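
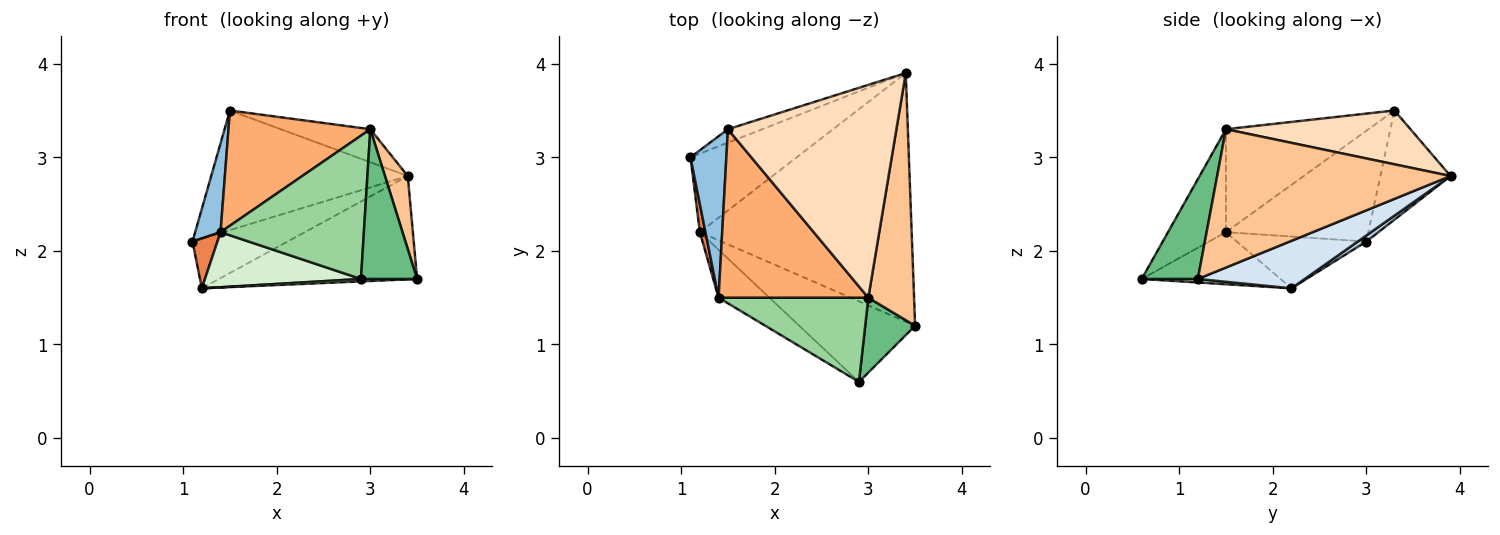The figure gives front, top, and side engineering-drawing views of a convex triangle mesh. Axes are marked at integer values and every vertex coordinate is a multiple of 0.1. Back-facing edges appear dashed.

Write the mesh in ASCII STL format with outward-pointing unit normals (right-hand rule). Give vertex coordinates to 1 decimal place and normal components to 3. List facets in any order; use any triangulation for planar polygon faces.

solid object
 facet normal -0.334 0.937 -0.105
  outer loop
   vertex 1.5 3.3 3.5
   vertex 3.4 3.9 2.8
   vertex 1.1 3.0 2.1
  endloop
 endfacet
 facet normal -0.938 -0.167 0.304
  outer loop
   vertex 1.4 1.5 2.2
   vertex 1.5 3.3 3.5
   vertex 1.1 3.0 2.1
  endloop
 endfacet
 facet normal 0.048 0.534 -0.844
  outer loop
   vertex 1.2 2.2 1.6
   vertex 1.1 3.0 2.1
   vertex 3.4 3.9 2.8
  endloop
 endfacet
 facet normal 0.203 0.376 -0.904
  outer loop
   vertex 1.2 2.2 1.6
   vertex 3.4 3.9 2.8
   vertex 3.5 1.2 1.7
  endloop
 endfacet
 facet normal -0.976 -0.188 0.106
  outer loop
   vertex 1.2 2.2 1.6
   vertex 1.4 1.5 2.2
   vertex 1.1 3.0 2.1
  endloop
 endfacet
 facet normal -0.494 -0.491 0.718
  outer loop
   vertex 3.0 1.5 3.3
   vertex 1.5 3.3 3.5
   vertex 1.4 1.5 2.2
  endloop
 endfacet
 facet normal 0.945 -0.092 0.313
  outer loop
   vertex 3.0 1.5 3.3
   vertex 3.5 1.2 1.7
   vertex 3.4 3.9 2.8
  endloop
 endfacet
 facet normal 0.301 0.146 0.942
  outer loop
   vertex 3.0 1.5 3.3
   vertex 3.4 3.9 2.8
   vertex 1.5 3.3 3.5
  endloop
 endfacet
 facet normal 0.667 -0.667 0.333
  outer loop
   vertex 2.9 0.6 1.7
   vertex 3.5 1.2 1.7
   vertex 3.0 1.5 3.3
  endloop
 endfacet
 facet normal -0.329 -0.814 0.479
  outer loop
   vertex 2.9 0.6 1.7
   vertex 3.0 1.5 3.3
   vertex 1.4 1.5 2.2
  endloop
 endfacet
 facet normal 0.030 -0.030 -0.999
  outer loop
   vertex 2.9 0.6 1.7
   vertex 1.2 2.2 1.6
   vertex 3.5 1.2 1.7
  endloop
 endfacet
 facet normal -0.557 -0.626 -0.545
  outer loop
   vertex 2.9 0.6 1.7
   vertex 1.4 1.5 2.2
   vertex 1.2 2.2 1.6
  endloop
 endfacet
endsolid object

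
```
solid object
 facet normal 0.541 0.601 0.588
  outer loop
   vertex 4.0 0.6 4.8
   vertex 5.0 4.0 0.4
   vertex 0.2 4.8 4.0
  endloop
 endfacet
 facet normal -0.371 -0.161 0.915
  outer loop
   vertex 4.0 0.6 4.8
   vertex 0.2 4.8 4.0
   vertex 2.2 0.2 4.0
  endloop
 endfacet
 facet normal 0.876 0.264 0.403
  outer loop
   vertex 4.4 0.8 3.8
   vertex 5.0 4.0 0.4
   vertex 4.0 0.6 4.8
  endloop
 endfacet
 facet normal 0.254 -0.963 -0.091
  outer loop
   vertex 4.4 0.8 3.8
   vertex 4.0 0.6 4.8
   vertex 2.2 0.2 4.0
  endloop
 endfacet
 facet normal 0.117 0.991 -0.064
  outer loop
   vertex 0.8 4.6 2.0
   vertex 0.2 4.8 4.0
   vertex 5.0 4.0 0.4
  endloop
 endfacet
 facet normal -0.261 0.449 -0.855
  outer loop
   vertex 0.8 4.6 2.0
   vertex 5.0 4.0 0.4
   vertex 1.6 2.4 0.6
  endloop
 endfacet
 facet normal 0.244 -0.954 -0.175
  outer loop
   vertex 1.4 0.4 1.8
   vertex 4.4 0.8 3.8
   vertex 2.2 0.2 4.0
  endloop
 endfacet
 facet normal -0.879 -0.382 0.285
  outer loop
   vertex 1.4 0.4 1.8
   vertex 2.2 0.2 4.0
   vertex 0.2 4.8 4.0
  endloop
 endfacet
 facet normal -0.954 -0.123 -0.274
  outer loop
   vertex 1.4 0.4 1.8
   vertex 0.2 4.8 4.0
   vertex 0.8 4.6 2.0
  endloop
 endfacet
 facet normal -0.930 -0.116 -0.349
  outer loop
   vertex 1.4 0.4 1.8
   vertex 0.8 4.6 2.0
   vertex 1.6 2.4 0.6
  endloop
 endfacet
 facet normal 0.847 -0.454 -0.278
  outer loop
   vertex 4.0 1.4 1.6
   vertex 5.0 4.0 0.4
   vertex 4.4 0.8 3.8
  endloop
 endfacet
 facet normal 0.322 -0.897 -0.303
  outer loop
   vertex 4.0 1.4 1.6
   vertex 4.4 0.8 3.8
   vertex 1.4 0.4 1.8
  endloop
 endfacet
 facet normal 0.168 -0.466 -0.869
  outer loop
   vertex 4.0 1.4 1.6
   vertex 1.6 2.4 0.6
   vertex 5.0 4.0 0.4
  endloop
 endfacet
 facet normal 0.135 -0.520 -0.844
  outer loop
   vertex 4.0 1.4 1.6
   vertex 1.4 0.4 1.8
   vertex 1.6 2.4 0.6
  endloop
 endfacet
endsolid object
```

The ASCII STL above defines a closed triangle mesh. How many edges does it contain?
21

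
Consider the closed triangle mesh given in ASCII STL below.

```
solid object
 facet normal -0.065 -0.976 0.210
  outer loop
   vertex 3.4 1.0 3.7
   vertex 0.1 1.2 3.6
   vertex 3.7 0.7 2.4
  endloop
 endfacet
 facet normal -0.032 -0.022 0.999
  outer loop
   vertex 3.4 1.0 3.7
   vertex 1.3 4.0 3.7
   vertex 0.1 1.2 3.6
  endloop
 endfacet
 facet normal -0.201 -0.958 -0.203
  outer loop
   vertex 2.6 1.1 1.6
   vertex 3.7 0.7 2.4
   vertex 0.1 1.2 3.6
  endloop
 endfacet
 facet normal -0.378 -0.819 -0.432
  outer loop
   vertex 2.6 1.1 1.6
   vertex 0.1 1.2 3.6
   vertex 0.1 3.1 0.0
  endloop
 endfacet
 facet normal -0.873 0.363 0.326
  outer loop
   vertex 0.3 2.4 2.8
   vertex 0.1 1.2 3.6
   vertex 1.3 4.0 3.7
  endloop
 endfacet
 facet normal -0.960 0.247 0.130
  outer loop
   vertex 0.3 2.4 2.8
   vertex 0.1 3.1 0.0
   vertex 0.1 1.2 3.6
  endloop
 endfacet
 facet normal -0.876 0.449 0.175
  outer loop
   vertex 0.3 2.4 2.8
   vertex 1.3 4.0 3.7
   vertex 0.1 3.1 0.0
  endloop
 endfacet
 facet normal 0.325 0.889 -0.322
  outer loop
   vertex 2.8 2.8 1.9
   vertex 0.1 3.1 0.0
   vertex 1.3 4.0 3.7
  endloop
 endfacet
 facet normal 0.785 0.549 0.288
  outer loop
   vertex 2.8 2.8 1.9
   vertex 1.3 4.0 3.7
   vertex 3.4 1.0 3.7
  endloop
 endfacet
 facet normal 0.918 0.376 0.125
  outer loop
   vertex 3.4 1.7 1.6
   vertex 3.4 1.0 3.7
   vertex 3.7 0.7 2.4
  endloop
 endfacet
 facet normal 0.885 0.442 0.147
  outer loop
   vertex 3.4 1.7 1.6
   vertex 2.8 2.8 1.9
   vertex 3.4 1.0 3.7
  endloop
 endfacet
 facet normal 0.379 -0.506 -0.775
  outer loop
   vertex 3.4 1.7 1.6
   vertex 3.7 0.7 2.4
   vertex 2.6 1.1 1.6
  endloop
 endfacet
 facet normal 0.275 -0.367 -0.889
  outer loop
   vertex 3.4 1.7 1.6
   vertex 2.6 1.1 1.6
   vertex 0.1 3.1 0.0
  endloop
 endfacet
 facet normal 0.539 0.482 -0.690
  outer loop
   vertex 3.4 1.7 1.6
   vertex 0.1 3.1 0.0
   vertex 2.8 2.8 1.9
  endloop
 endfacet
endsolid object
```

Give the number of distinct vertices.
9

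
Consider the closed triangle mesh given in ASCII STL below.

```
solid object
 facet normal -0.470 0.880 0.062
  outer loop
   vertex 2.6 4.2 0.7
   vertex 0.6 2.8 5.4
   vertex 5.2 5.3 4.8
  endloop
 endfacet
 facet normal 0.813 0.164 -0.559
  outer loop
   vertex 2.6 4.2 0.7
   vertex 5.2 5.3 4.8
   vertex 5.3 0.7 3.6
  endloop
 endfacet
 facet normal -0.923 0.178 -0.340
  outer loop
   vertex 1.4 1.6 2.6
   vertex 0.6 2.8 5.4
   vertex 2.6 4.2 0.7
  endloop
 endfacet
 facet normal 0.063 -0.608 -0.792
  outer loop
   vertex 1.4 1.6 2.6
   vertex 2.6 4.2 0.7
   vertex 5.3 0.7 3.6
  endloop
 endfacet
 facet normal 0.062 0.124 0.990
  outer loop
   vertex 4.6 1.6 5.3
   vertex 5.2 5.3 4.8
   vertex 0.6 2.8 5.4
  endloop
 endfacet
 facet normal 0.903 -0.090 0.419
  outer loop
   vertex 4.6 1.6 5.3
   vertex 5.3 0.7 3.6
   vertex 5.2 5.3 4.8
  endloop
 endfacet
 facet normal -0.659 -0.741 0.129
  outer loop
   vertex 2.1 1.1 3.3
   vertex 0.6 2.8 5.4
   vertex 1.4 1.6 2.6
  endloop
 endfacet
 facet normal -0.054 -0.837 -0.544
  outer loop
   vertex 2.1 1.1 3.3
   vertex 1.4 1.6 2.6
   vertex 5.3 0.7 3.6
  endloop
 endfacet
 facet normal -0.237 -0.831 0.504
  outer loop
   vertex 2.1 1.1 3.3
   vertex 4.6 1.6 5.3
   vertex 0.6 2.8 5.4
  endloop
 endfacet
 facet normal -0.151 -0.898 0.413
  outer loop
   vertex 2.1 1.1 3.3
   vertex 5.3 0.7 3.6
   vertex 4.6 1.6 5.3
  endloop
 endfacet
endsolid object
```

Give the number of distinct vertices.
7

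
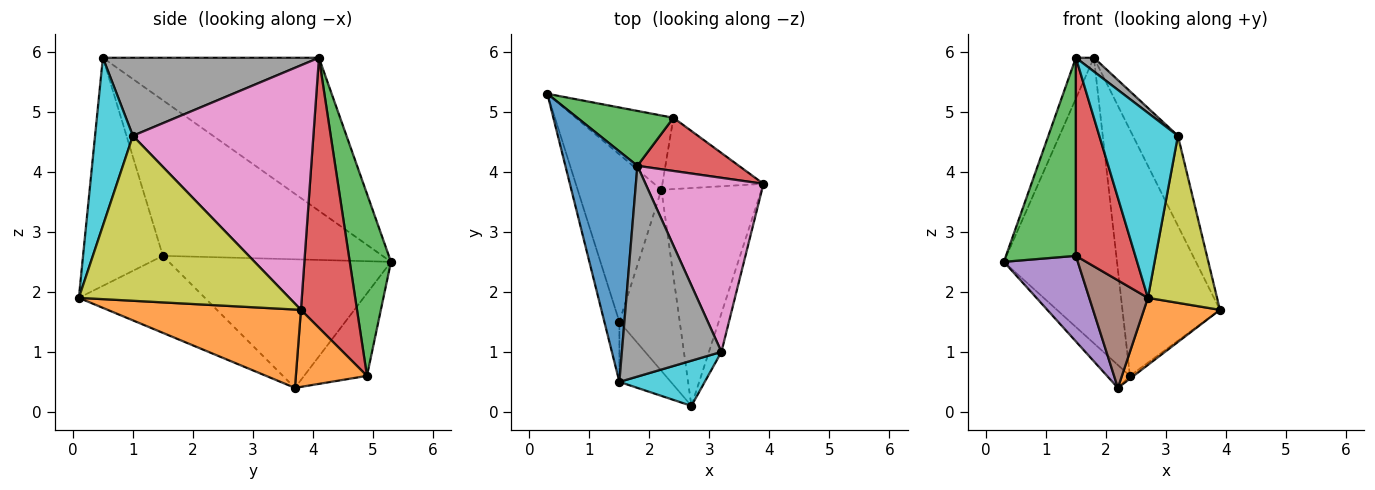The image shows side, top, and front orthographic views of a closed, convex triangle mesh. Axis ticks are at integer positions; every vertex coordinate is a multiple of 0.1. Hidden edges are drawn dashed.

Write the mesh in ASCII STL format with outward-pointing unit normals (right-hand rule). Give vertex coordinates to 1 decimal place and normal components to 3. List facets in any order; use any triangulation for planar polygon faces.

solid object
 facet normal -0.902 0.075 0.425
  outer loop
   vertex 1.5 0.5 5.9
   vertex 1.8 4.1 5.9
   vertex 0.3 5.3 2.5
  endloop
 endfacet
 facet normal 0.599 -0.236 -0.765
  outer loop
   vertex 2.2 3.7 0.4
   vertex 3.9 3.8 1.7
   vertex 2.7 0.1 1.9
  endloop
 endfacet
 facet normal -0.949 -0.302 -0.092
  outer loop
   vertex 1.5 1.5 2.6
   vertex 1.5 0.5 5.9
   vertex 0.3 5.3 2.5
  endloop
 endfacet
 facet normal -0.789 -0.588 -0.178
  outer loop
   vertex 1.5 1.5 2.6
   vertex 2.7 0.1 1.9
   vertex 1.5 0.5 5.9
  endloop
 endfacet
 facet normal -0.807 -0.269 -0.526
  outer loop
   vertex 1.5 1.5 2.6
   vertex 0.3 5.3 2.5
   vertex 2.2 3.7 0.4
  endloop
 endfacet
 facet normal -0.739 -0.344 -0.579
  outer loop
   vertex 1.5 1.5 2.6
   vertex 2.2 3.7 0.4
   vertex 2.7 0.1 1.9
  endloop
 endfacet
 facet normal 0.879 0.219 0.424
  outer loop
   vertex 3.2 1.0 4.6
   vertex 3.9 3.8 1.7
   vertex 1.8 4.1 5.9
  endloop
 endfacet
 facet normal 0.616 -0.051 0.786
  outer loop
   vertex 3.2 1.0 4.6
   vertex 1.8 4.1 5.9
   vertex 1.5 0.5 5.9
  endloop
 endfacet
 facet normal 0.948 -0.311 -0.072
  outer loop
   vertex 3.2 1.0 4.6
   vertex 2.7 0.1 1.9
   vertex 3.9 3.8 1.7
  endloop
 endfacet
 facet normal 0.423 -0.880 0.215
  outer loop
   vertex 3.2 1.0 4.6
   vertex 1.5 0.5 5.9
   vertex 2.7 0.1 1.9
  endloop
 endfacet
 facet normal -0.629 0.229 -0.743
  outer loop
   vertex 2.4 4.9 0.6
   vertex 2.2 3.7 0.4
   vertex 0.3 5.3 2.5
  endloop
 endfacet
 facet normal 0.606 0.031 -0.795
  outer loop
   vertex 2.4 4.9 0.6
   vertex 3.9 3.8 1.7
   vertex 2.2 3.7 0.4
  endloop
 endfacet
 facet normal 0.337 0.925 0.178
  outer loop
   vertex 2.4 4.9 0.6
   vertex 0.3 5.3 2.5
   vertex 1.8 4.1 5.9
  endloop
 endfacet
 facet normal 0.490 0.852 0.184
  outer loop
   vertex 2.4 4.9 0.6
   vertex 1.8 4.1 5.9
   vertex 3.9 3.8 1.7
  endloop
 endfacet
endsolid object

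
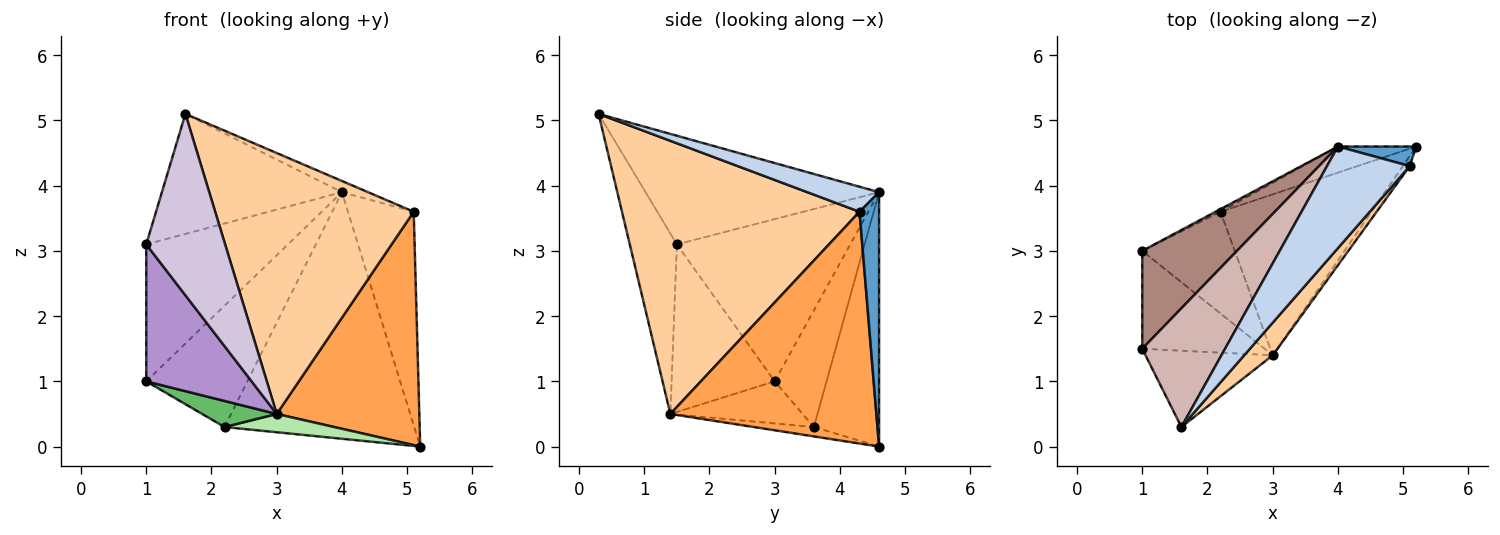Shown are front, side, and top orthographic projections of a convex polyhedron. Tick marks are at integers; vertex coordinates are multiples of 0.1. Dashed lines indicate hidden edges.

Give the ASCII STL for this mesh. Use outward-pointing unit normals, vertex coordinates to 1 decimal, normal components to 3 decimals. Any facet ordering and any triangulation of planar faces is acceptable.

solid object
 facet normal 0.284 0.955 0.087
  outer loop
   vertex 5.1 4.3 3.6
   vertex 5.2 4.6 0.0
   vertex 4.0 4.6 3.9
  endloop
 endfacet
 facet normal 0.288 0.105 0.952
  outer loop
   vertex 5.1 4.3 3.6
   vertex 4.0 4.6 3.9
   vertex 1.6 0.3 5.1
  endloop
 endfacet
 facet normal 0.822 -0.569 -0.025
  outer loop
   vertex 5.1 4.3 3.6
   vertex 3.0 1.4 0.5
   vertex 5.2 4.6 0.0
  endloop
 endfacet
 facet normal 0.765 -0.639 0.080
  outer loop
   vertex 5.1 4.3 3.6
   vertex 1.6 0.3 5.1
   vertex 3.0 1.4 0.5
  endloop
 endfacet
 facet normal -0.403 -0.227 -0.886
  outer loop
   vertex 2.2 3.6 0.3
   vertex 3.0 1.4 0.5
   vertex 1.0 3.0 1.0
  endloop
 endfacet
 facet normal -0.062 -0.113 -0.992
  outer loop
   vertex 2.2 3.6 0.3
   vertex 5.2 4.6 0.0
   vertex 3.0 1.4 0.5
  endloop
 endfacet
 facet normal -0.456 0.890 -0.019
  outer loop
   vertex 2.2 3.6 0.3
   vertex 1.0 3.0 1.0
   vertex 4.0 4.6 3.9
  endloop
 endfacet
 facet normal -0.324 0.941 -0.100
  outer loop
   vertex 2.2 3.6 0.3
   vertex 4.0 4.6 3.9
   vertex 5.2 4.6 0.0
  endloop
 endfacet
 facet normal -0.623 -0.637 -0.455
  outer loop
   vertex 1.0 1.5 3.1
   vertex 1.0 3.0 1.0
   vertex 3.0 1.4 0.5
  endloop
 endfacet
 facet normal -0.482 -0.807 -0.340
  outer loop
   vertex 1.0 1.5 3.1
   vertex 3.0 1.4 0.5
   vertex 1.6 0.3 5.1
  endloop
 endfacet
 facet normal -0.706 0.577 0.412
  outer loop
   vertex 1.0 1.5 3.1
   vertex 4.0 4.6 3.9
   vertex 1.0 3.0 1.0
  endloop
 endfacet
 facet normal -0.678 0.523 0.517
  outer loop
   vertex 1.0 1.5 3.1
   vertex 1.6 0.3 5.1
   vertex 4.0 4.6 3.9
  endloop
 endfacet
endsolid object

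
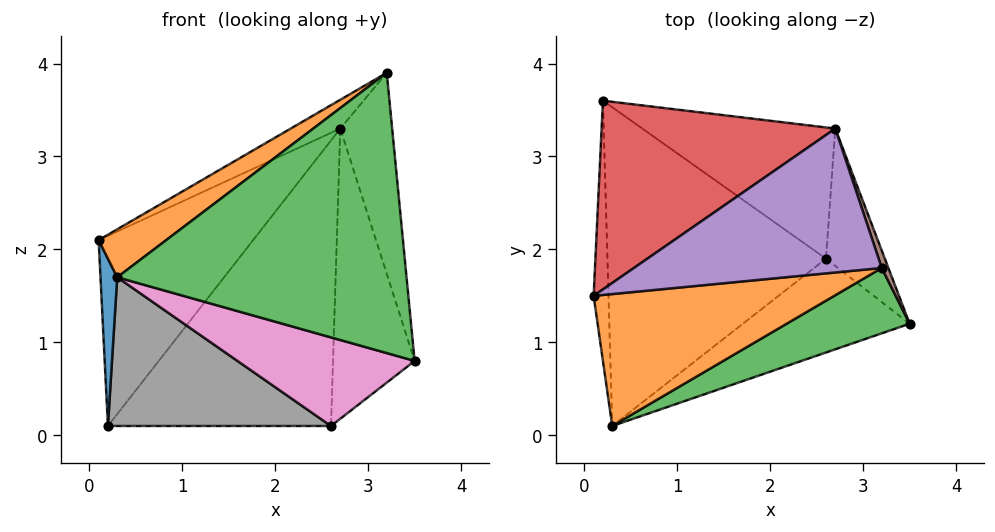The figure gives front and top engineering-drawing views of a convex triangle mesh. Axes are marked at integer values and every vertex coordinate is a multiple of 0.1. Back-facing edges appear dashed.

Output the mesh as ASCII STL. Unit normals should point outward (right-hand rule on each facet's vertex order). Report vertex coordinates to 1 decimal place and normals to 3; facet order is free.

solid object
 facet normal -0.984 -0.097 -0.151
  outer loop
   vertex 0.3 0.1 1.7
   vertex 0.1 1.5 2.1
   vertex 0.2 3.6 0.1
  endloop
 endfacet
 facet normal -0.456 -0.304 0.836
  outer loop
   vertex 0.3 0.1 1.7
   vertex 3.2 1.8 3.9
   vertex 0.1 1.5 2.1
  endloop
 endfacet
 facet normal 0.370 -0.905 0.211
  outer loop
   vertex 0.3 0.1 1.7
   vertex 3.5 1.2 0.8
   vertex 3.2 1.8 3.9
  endloop
 endfacet
 facet normal -0.632 0.550 0.546
  outer loop
   vertex 2.7 3.3 3.3
   vertex 0.2 3.6 0.1
   vertex 0.1 1.5 2.1
  endloop
 endfacet
 facet normal -0.507 0.169 0.845
  outer loop
   vertex 2.7 3.3 3.3
   vertex 0.1 1.5 2.1
   vertex 3.2 1.8 3.9
  endloop
 endfacet
 facet normal 0.945 0.326 0.028
  outer loop
   vertex 2.7 3.3 3.3
   vertex 3.2 1.8 3.9
   vertex 3.5 1.2 0.8
  endloop
 endfacet
 facet normal 0.031 -0.686 -0.727
  outer loop
   vertex 2.6 1.9 0.1
   vertex 3.5 1.2 0.8
   vertex 0.3 0.1 1.7
  endloop
 endfacet
 facet normal -0.287 -0.405 -0.868
  outer loop
   vertex 2.6 1.9 0.1
   vertex 0.3 0.1 1.7
   vertex 0.2 3.6 0.1
  endloop
 endfacet
 facet normal 0.719 0.628 -0.297
  outer loop
   vertex 2.6 1.9 0.1
   vertex 2.7 3.3 3.3
   vertex 3.5 1.2 0.8
  endloop
 endfacet
 facet normal 0.541 0.764 -0.351
  outer loop
   vertex 2.6 1.9 0.1
   vertex 0.2 3.6 0.1
   vertex 2.7 3.3 3.3
  endloop
 endfacet
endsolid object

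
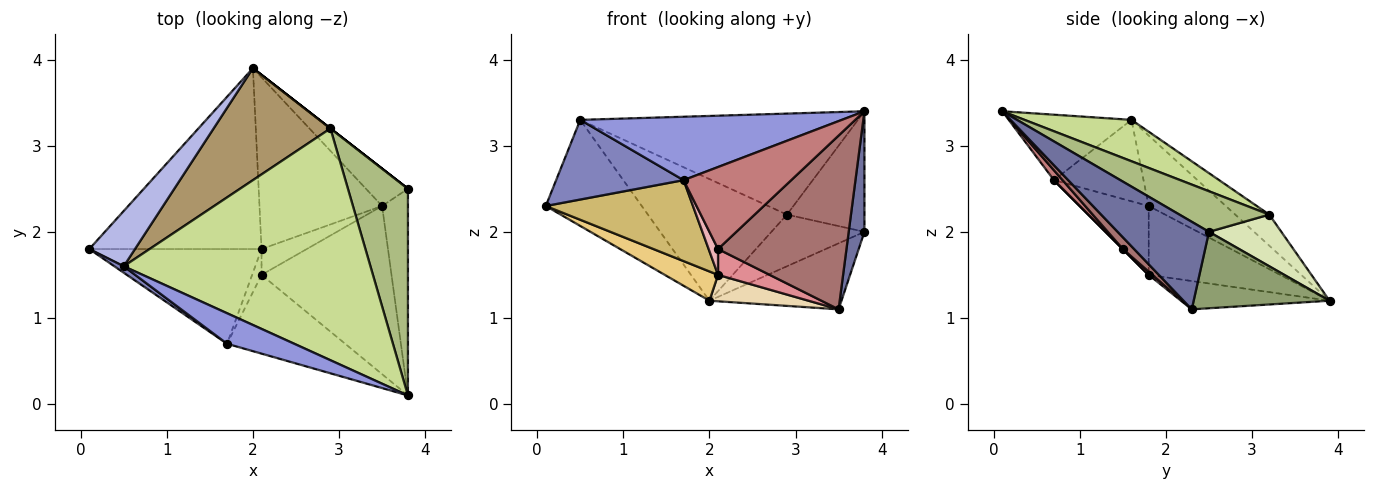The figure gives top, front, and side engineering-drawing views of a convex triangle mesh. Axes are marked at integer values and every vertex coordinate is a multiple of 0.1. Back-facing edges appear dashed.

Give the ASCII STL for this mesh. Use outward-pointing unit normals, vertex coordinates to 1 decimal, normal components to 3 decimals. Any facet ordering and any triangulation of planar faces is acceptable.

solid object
 facet normal 0.946 -0.163 -0.279
  outer loop
   vertex 3.5 2.3 1.1
   vertex 3.8 2.5 2.0
   vertex 3.8 0.1 3.4
  endloop
 endfacet
 facet normal -0.574 -0.816 0.066
  outer loop
   vertex 1.7 0.7 2.6
   vertex 0.5 1.6 3.3
   vertex 0.1 1.8 2.3
  endloop
 endfacet
 facet normal -0.389 -0.830 0.400
  outer loop
   vertex 1.7 0.7 2.6
   vertex 3.8 0.1 3.4
   vertex 0.5 1.6 3.3
  endloop
 endfacet
 facet normal -0.580 0.722 0.377
  outer loop
   vertex 2.0 3.9 1.2
   vertex 0.1 1.8 2.3
   vertex 0.5 1.6 3.3
  endloop
 endfacet
 facet normal 0.667 0.648 -0.367
  outer loop
   vertex 2.0 3.9 1.2
   vertex 3.8 2.5 2.0
   vertex 3.5 2.3 1.1
  endloop
 endfacet
 facet normal 0.504 0.435 0.746
  outer loop
   vertex 2.9 3.2 2.2
   vertex 3.8 0.1 3.4
   vertex 3.8 2.5 2.0
  endloop
 endfacet
 facet normal 0.152 0.395 0.906
  outer loop
   vertex 2.9 3.2 2.2
   vertex 0.5 1.6 3.3
   vertex 3.8 0.1 3.4
  endloop
 endfacet
 facet normal 0.614 0.789 0.000
  outer loop
   vertex 2.9 3.2 2.2
   vertex 3.8 2.5 2.0
   vertex 2.0 3.9 1.2
  endloop
 endfacet
 facet normal -0.177 0.724 0.666
  outer loop
   vertex 2.9 3.2 2.2
   vertex 2.0 3.9 1.2
   vertex 0.5 1.6 3.3
  endloop
 endfacet
 facet normal -0.291 -0.622 -0.727
  outer loop
   vertex 2.1 1.8 1.5
   vertex 1.7 0.7 2.6
   vertex 0.1 1.8 2.3
  endloop
 endfacet
 facet normal -0.367 -0.149 -0.918
  outer loop
   vertex 2.1 1.8 1.5
   vertex 0.1 1.8 2.3
   vertex 2.0 3.9 1.2
  endloop
 endfacet
 facet normal -0.222 -0.148 -0.964
  outer loop
   vertex 2.1 1.8 1.5
   vertex 2.0 3.9 1.2
   vertex 3.5 2.3 1.1
  endloop
 endfacet
 facet normal 0.063 -0.717 -0.694
  outer loop
   vertex 2.1 1.5 1.8
   vertex 3.5 2.3 1.1
   vertex 3.8 0.1 3.4
  endloop
 endfacet
 facet normal 0.058 -0.720 -0.691
  outer loop
   vertex 2.1 1.5 1.8
   vertex 3.8 0.1 3.4
   vertex 1.7 0.7 2.6
  endloop
 endfacet
 facet normal 0.050 -0.706 -0.706
  outer loop
   vertex 2.1 1.5 1.8
   vertex 2.1 1.8 1.5
   vertex 3.5 2.3 1.1
  endloop
 endfacet
 facet normal 0.000 -0.707 -0.707
  outer loop
   vertex 2.1 1.5 1.8
   vertex 1.7 0.7 2.6
   vertex 2.1 1.8 1.5
  endloop
 endfacet
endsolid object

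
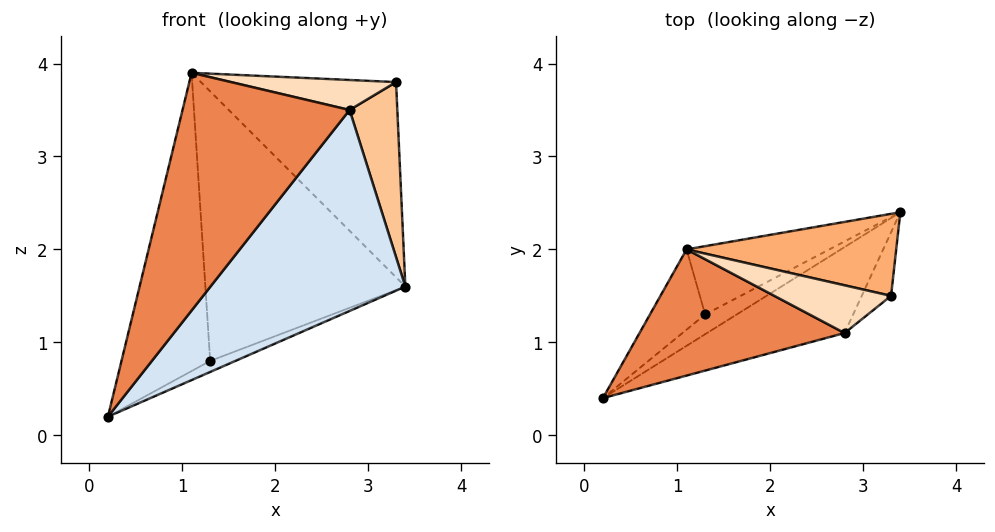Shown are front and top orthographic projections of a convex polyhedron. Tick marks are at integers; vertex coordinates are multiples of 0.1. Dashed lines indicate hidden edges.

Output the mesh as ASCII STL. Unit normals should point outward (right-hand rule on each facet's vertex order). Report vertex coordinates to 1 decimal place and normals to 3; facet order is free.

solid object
 facet normal 0.077 0.486 -0.870
  outer loop
   vertex 1.3 1.3 0.8
   vertex 3.4 2.4 1.6
   vertex 0.2 0.4 0.2
  endloop
 endfacet
 facet normal -0.544 0.810 -0.218
  outer loop
   vertex 1.3 1.3 0.8
   vertex 0.2 0.4 0.2
   vertex 1.1 2.0 3.9
  endloop
 endfacet
 facet normal -0.383 0.896 -0.227
  outer loop
   vertex 1.3 1.3 0.8
   vertex 1.1 2.0 3.9
   vertex 3.4 2.4 1.6
  endloop
 endfacet
 facet normal 0.598 -0.737 -0.315
  outer loop
   vertex 2.8 1.1 3.5
   vertex 0.2 0.4 0.2
   vertex 3.4 2.4 1.6
  endloop
 endfacet
 facet normal -0.336 -0.832 0.442
  outer loop
   vertex 2.8 1.1 3.5
   vertex 1.1 2.0 3.9
   vertex 0.2 0.4 0.2
  endloop
 endfacet
 facet normal 0.221 0.899 0.378
  outer loop
   vertex 3.3 1.5 3.8
   vertex 3.4 2.4 1.6
   vertex 1.1 2.0 3.9
  endloop
 endfacet
 facet normal 0.691 -0.679 -0.246
  outer loop
   vertex 3.3 1.5 3.8
   vertex 2.8 1.1 3.5
   vertex 3.4 2.4 1.6
  endloop
 endfacet
 facet normal -0.082 -0.530 0.844
  outer loop
   vertex 3.3 1.5 3.8
   vertex 1.1 2.0 3.9
   vertex 2.8 1.1 3.5
  endloop
 endfacet
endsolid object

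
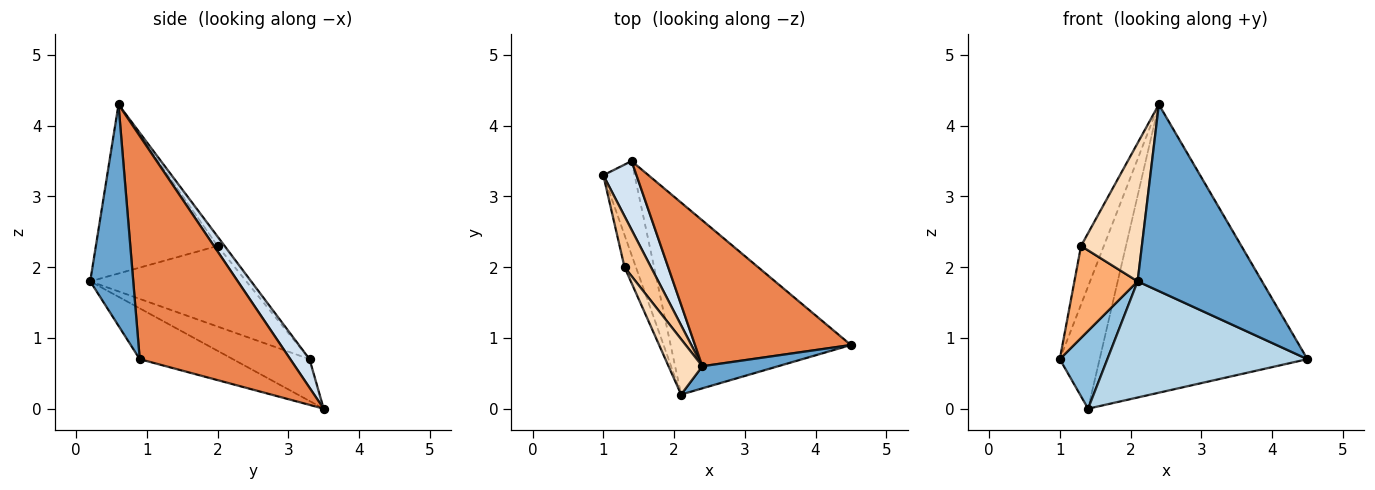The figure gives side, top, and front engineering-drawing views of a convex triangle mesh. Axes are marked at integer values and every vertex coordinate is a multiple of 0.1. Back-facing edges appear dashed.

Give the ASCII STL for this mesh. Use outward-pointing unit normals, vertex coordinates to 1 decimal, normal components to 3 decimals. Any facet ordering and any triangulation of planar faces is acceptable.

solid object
 facet normal 0.325 -0.939 0.111
  outer loop
   vertex 2.4 0.6 4.3
   vertex 2.1 0.2 1.8
   vertex 4.5 0.9 0.7
  endloop
 endfacet
 facet normal -0.717 -0.445 -0.537
  outer loop
   vertex 1.4 3.5 0.0
   vertex 2.1 0.2 1.8
   vertex 1.0 3.3 0.7
  endloop
 endfacet
 facet normal -0.234 -0.503 -0.832
  outer loop
   vertex 1.4 3.5 0.0
   vertex 4.5 0.9 0.7
   vertex 2.1 0.2 1.8
  endloop
 endfacet
 facet normal 0.388 0.803 0.451
  outer loop
   vertex 1.4 3.5 0.0
   vertex 1.0 3.3 0.7
   vertex 2.4 0.6 4.3
  endloop
 endfacet
 facet normal 0.543 0.749 0.379
  outer loop
   vertex 1.4 3.5 0.0
   vertex 2.4 0.6 4.3
   vertex 4.5 0.9 0.7
  endloop
 endfacet
 facet normal -0.919 -0.372 -0.130
  outer loop
   vertex 1.3 2.0 2.3
   vertex 1.0 3.3 0.7
   vertex 2.1 0.2 1.8
  endloop
 endfacet
 facet normal -0.228 0.734 0.639
  outer loop
   vertex 1.3 2.0 2.3
   vertex 2.4 0.6 4.3
   vertex 1.0 3.3 0.7
  endloop
 endfacet
 facet normal -0.880 -0.440 0.176
  outer loop
   vertex 1.3 2.0 2.3
   vertex 2.1 0.2 1.8
   vertex 2.4 0.6 4.3
  endloop
 endfacet
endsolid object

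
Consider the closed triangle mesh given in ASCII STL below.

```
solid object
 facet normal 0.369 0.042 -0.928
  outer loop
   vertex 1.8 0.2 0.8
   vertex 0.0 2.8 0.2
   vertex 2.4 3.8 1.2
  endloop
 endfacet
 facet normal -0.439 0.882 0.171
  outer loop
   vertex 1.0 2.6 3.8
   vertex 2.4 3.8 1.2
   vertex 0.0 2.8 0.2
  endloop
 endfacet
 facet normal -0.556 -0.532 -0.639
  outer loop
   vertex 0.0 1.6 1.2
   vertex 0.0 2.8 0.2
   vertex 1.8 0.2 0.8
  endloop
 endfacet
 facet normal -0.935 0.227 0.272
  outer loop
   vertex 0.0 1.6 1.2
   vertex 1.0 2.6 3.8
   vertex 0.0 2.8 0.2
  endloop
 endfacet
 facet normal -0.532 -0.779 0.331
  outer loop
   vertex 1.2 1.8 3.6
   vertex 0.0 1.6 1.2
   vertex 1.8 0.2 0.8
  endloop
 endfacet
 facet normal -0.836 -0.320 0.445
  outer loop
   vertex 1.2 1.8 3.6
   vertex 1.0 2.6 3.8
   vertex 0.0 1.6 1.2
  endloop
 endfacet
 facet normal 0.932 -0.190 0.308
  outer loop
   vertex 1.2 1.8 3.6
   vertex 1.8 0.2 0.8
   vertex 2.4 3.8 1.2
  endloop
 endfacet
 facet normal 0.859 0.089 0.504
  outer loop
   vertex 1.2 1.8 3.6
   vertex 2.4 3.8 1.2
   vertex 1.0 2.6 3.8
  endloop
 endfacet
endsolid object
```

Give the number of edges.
12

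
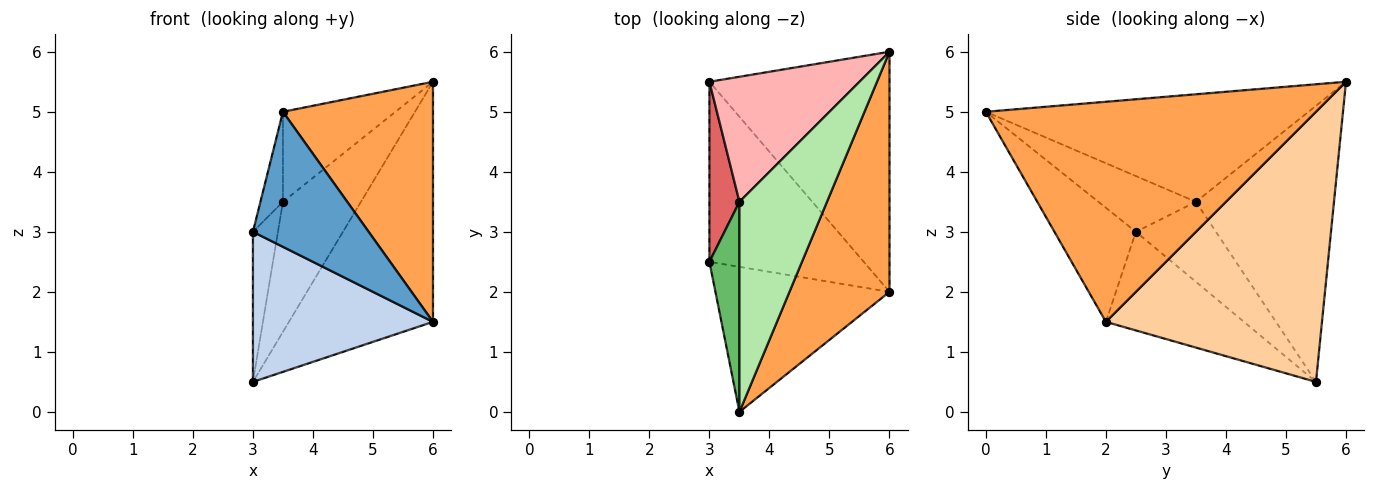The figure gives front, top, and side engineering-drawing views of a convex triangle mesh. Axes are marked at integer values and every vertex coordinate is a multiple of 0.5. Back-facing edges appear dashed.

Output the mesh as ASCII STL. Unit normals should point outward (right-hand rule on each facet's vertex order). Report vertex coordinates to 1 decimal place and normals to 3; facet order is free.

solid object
 facet normal -0.432 -0.614 -0.660
  outer loop
   vertex 6.0 2.0 1.5
   vertex 3.5 0.0 5.0
   vertex 3.0 2.5 3.0
  endloop
 endfacet
 facet normal -0.441 -0.575 -0.690
  outer loop
   vertex 6.0 2.0 1.5
   vertex 3.0 2.5 3.0
   vertex 3.0 5.5 0.5
  endloop
 endfacet
 facet normal 0.841 -0.382 0.382
  outer loop
   vertex 6.0 2.0 1.5
   vertex 6.0 6.0 5.5
   vertex 3.5 0.0 5.0
  endloop
 endfacet
 facet normal 0.728 0.485 -0.485
  outer loop
   vertex 6.0 2.0 1.5
   vertex 3.0 5.5 0.5
   vertex 6.0 6.0 5.5
  endloop
 endfacet
 facet normal -0.863 0.199 0.465
  outer loop
   vertex 3.5 3.5 3.5
   vertex 3.0 2.5 3.0
   vertex 3.5 0.0 5.0
  endloop
 endfacet
 facet normal -0.749 0.261 0.609
  outer loop
   vertex 3.5 3.5 3.5
   vertex 3.5 0.0 5.0
   vertex 6.0 6.0 5.5
  endloop
 endfacet
 facet normal -0.899 0.281 0.337
  outer loop
   vertex 3.5 3.5 3.5
   vertex 3.0 5.5 0.5
   vertex 3.0 2.5 3.0
  endloop
 endfacet
 facet normal -0.787 0.445 0.428
  outer loop
   vertex 3.5 3.5 3.5
   vertex 6.0 6.0 5.5
   vertex 3.0 5.5 0.5
  endloop
 endfacet
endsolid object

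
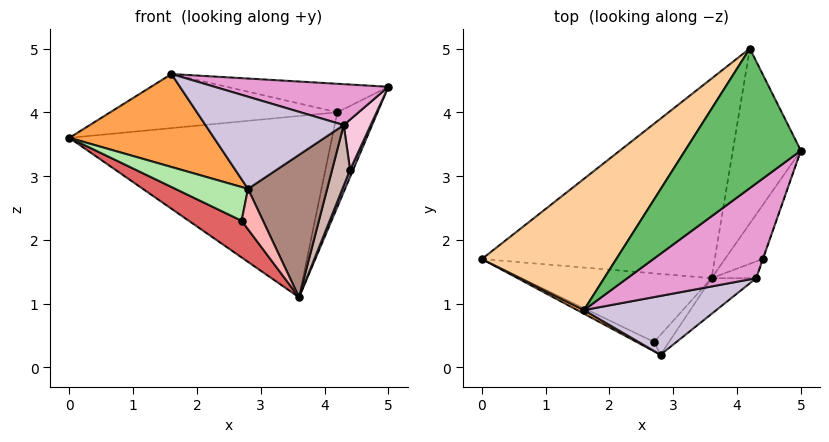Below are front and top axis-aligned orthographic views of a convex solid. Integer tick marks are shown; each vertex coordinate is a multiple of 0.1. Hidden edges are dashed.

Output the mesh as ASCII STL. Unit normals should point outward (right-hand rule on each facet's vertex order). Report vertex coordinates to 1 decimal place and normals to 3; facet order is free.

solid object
 facet normal -0.416 0.611 -0.673
  outer loop
   vertex 4.2 5.0 4.0
   vertex 3.6 1.4 1.1
   vertex 0.0 1.7 3.6
  endloop
 endfacet
 facet normal 0.812 0.278 -0.513
  outer loop
   vertex 4.2 5.0 4.0
   vertex 5.0 3.4 4.4
   vertex 3.6 1.4 1.1
  endloop
 endfacet
 facet normal -0.464 -0.885 0.035
  outer loop
   vertex 1.6 0.9 4.6
   vertex 0.0 1.7 3.6
   vertex 2.8 0.2 2.8
  endloop
 endfacet
 facet normal -0.361 0.355 0.862
  outer loop
   vertex 1.6 0.9 4.6
   vertex 4.2 5.0 4.0
   vertex 0.0 1.7 3.6
  endloop
 endfacet
 facet normal -0.089 0.199 0.976
  outer loop
   vertex 1.6 0.9 4.6
   vertex 5.0 3.4 4.4
   vertex 4.2 5.0 4.0
  endloop
 endfacet
 facet normal -0.510 -0.829 -0.230
  outer loop
   vertex 2.7 0.4 2.3
   vertex 2.8 0.2 2.8
   vertex 0.0 1.7 3.6
  endloop
 endfacet
 facet normal -0.546 -0.395 -0.739
  outer loop
   vertex 2.7 0.4 2.3
   vertex 0.0 1.7 3.6
   vertex 3.6 1.4 1.1
  endloop
 endfacet
 facet normal 0.379 -0.831 -0.408
  outer loop
   vertex 2.7 0.4 2.3
   vertex 3.6 1.4 1.1
   vertex 2.8 0.2 2.8
  endloop
 endfacet
 facet normal 0.930 -0.049 -0.365
  outer loop
   vertex 4.4 1.7 3.1
   vertex 3.6 1.4 1.1
   vertex 5.0 3.4 4.4
  endloop
 endfacet
 facet normal 0.301 -0.804 0.513
  outer loop
   vertex 4.3 1.4 3.8
   vertex 1.6 0.9 4.6
   vertex 2.8 0.2 2.8
  endloop
 endfacet
 facet normal 0.684 -0.707 -0.177
  outer loop
   vertex 4.3 1.4 3.8
   vertex 2.8 0.2 2.8
   vertex 3.6 1.4 1.1
  endloop
 endfacet
 facet normal 0.717 -0.672 -0.186
  outer loop
   vertex 4.3 1.4 3.8
   vertex 3.6 1.4 1.1
   vertex 4.4 1.7 3.1
  endloop
 endfacet
 facet normal 0.326 -0.375 0.868
  outer loop
   vertex 4.3 1.4 3.8
   vertex 5.0 3.4 4.4
   vertex 1.6 0.9 4.6
  endloop
 endfacet
 facet normal 0.944 -0.329 -0.006
  outer loop
   vertex 4.3 1.4 3.8
   vertex 4.4 1.7 3.1
   vertex 5.0 3.4 4.4
  endloop
 endfacet
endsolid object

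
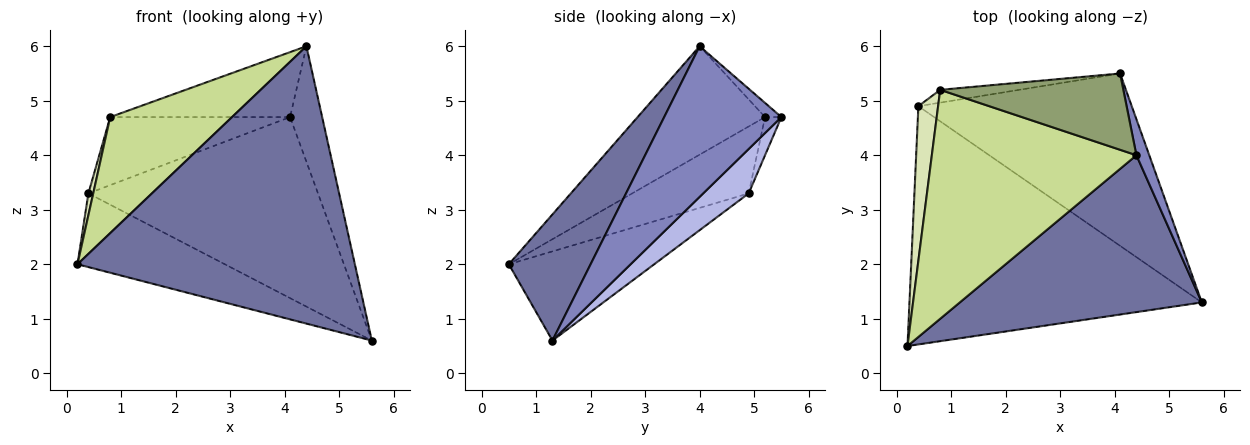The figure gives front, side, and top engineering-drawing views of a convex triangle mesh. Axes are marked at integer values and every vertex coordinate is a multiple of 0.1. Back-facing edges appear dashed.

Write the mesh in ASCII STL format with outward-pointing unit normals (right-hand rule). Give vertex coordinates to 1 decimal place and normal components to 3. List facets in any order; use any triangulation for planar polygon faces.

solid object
 facet normal 0.249 -0.843 0.477
  outer loop
   vertex 4.4 4.0 6.0
   vertex 0.2 0.5 2.0
   vertex 5.6 1.3 0.6
  endloop
 endfacet
 facet normal 0.961 0.263 0.082
  outer loop
   vertex 4.4 4.0 6.0
   vertex 5.6 1.3 0.6
   vertex 4.1 5.5 4.7
  endloop
 endfacet
 facet normal -0.280 0.284 -0.917
  outer loop
   vertex 0.4 4.9 3.3
   vertex 5.6 1.3 0.6
   vertex 0.2 0.5 2.0
  endloop
 endfacet
 facet normal 0.142 0.717 -0.683
  outer loop
   vertex 0.4 4.9 3.3
   vertex 4.1 5.5 4.7
   vertex 5.6 1.3 0.6
  endloop
 endfacet
 facet normal -0.059 0.647 0.760
  outer loop
   vertex 0.8 5.2 4.7
   vertex 4.4 4.0 6.0
   vertex 4.1 5.5 4.7
  endloop
 endfacet
 facet normal -0.089 0.979 -0.184
  outer loop
   vertex 0.8 5.2 4.7
   vertex 4.1 5.5 4.7
   vertex 0.4 4.9 3.3
  endloop
 endfacet
 facet normal -0.427 -0.409 0.806
  outer loop
   vertex 0.8 5.2 4.7
   vertex 0.2 0.5 2.0
   vertex 4.4 4.0 6.0
  endloop
 endfacet
 facet normal -0.958 -0.040 0.282
  outer loop
   vertex 0.8 5.2 4.7
   vertex 0.4 4.9 3.3
   vertex 0.2 0.5 2.0
  endloop
 endfacet
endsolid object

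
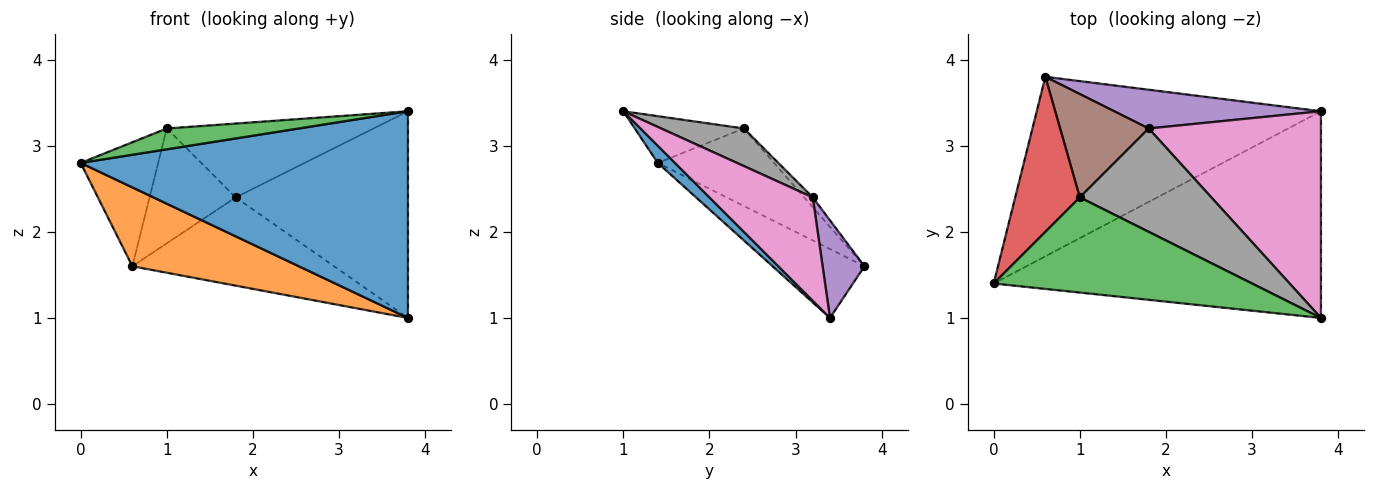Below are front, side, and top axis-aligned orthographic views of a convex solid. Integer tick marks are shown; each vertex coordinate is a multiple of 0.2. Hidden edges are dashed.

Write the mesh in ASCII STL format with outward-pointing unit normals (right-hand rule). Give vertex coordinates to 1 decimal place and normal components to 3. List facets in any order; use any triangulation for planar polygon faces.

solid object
 facet normal 0.037 -0.707 -0.707
  outer loop
   vertex 3.8 3.4 1.0
   vertex 3.8 1.0 3.4
   vertex 0.0 1.4 2.8
  endloop
 endfacet
 facet normal -0.217 -0.393 -0.894
  outer loop
   vertex 3.8 3.4 1.0
   vertex 0.0 1.4 2.8
   vertex 0.6 3.8 1.6
  endloop
 endfacet
 facet normal -0.174 -0.211 0.962
  outer loop
   vertex 1.0 2.4 3.2
   vertex 0.0 1.4 2.8
   vertex 3.8 1.0 3.4
  endloop
 endfacet
 facet normal -0.684 0.456 0.570
  outer loop
   vertex 1.0 2.4 3.2
   vertex 0.6 3.8 1.6
   vertex 0.0 1.4 2.8
  endloop
 endfacet
 facet normal 0.186 0.900 0.395
  outer loop
   vertex 1.8 3.2 2.4
   vertex 3.8 3.4 1.0
   vertex 0.6 3.8 1.6
  endloop
 endfacet
 facet normal -0.074 0.741 0.667
  outer loop
   vertex 1.8 3.2 2.4
   vertex 0.6 3.8 1.6
   vertex 1.0 2.4 3.2
  endloop
 endfacet
 facet normal 0.391 0.651 0.651
  outer loop
   vertex 1.8 3.2 2.4
   vertex 3.8 1.0 3.4
   vertex 3.8 3.4 1.0
  endloop
 endfacet
 facet normal 0.226 0.566 0.793
  outer loop
   vertex 1.8 3.2 2.4
   vertex 1.0 2.4 3.2
   vertex 3.8 1.0 3.4
  endloop
 endfacet
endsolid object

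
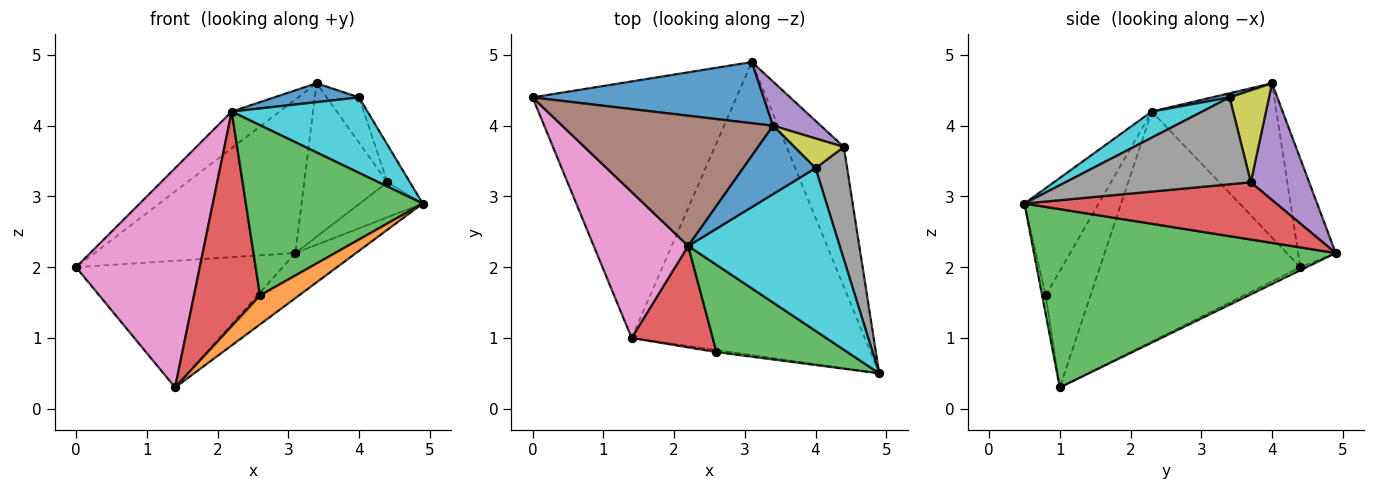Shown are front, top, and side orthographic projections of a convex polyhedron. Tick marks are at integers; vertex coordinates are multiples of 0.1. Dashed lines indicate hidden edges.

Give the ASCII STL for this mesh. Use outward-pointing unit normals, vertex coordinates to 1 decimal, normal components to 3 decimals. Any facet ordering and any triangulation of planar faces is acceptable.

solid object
 facet normal -0.171 0.915 0.365
  outer loop
   vertex 3.4 4.0 4.6
   vertex 3.1 4.9 2.2
   vertex 0.0 4.4 2.0
  endloop
 endfacet
 facet normal -0.014 0.443 -0.897
  outer loop
   vertex 1.4 1.0 0.3
   vertex 0.0 4.4 2.0
   vertex 3.1 4.9 2.2
  endloop
 endfacet
 facet normal 0.603 0.121 -0.788
  outer loop
   vertex 1.4 1.0 0.3
   vertex 3.1 4.9 2.2
   vertex 4.9 0.5 2.9
  endloop
 endfacet
 facet normal 0.696 0.174 -0.696
  outer loop
   vertex 4.4 3.7 3.2
   vertex 4.9 0.5 2.9
   vertex 3.1 4.9 2.2
  endloop
 endfacet
 facet normal 0.559 0.797 0.229
  outer loop
   vertex 4.4 3.7 3.2
   vertex 3.1 4.9 2.2
   vertex 3.4 4.0 4.6
  endloop
 endfacet
 facet normal -0.576 0.221 0.787
  outer loop
   vertex 2.2 2.3 4.2
   vertex 3.4 4.0 4.6
   vertex 0.0 4.4 2.0
  endloop
 endfacet
 facet normal -0.803 -0.496 0.330
  outer loop
   vertex 2.2 2.3 4.2
   vertex 0.0 4.4 2.0
   vertex 1.4 1.0 0.3
  endloop
 endfacet
 facet normal 0.934 0.114 0.340
  outer loop
   vertex 4.0 3.4 4.4
   vertex 4.9 0.5 2.9
   vertex 4.4 3.7 3.2
  endloop
 endfacet
 facet normal 0.714 0.586 0.384
  outer loop
   vertex 4.0 3.4 4.4
   vertex 4.4 3.7 3.2
   vertex 3.4 4.0 4.6
  endloop
 endfacet
 facet normal 0.154 -0.416 0.896
  outer loop
   vertex 4.0 3.4 4.4
   vertex 2.2 2.3 4.2
   vertex 4.9 0.5 2.9
  endloop
 endfacet
 facet normal 0.055 -0.266 0.963
  outer loop
   vertex 4.0 3.4 4.4
   vertex 3.4 4.0 4.6
   vertex 2.2 2.3 4.2
  endloop
 endfacet
 facet normal -0.090 -0.993 -0.069
  outer loop
   vertex 2.6 0.8 1.6
   vertex 1.4 1.0 0.3
   vertex 4.9 0.5 2.9
  endloop
 endfacet
 facet normal -0.350 -0.834 0.427
  outer loop
   vertex 2.6 0.8 1.6
   vertex 4.9 0.5 2.9
   vertex 2.2 2.3 4.2
  endloop
 endfacet
 facet normal -0.523 -0.771 0.364
  outer loop
   vertex 2.6 0.8 1.6
   vertex 2.2 2.3 4.2
   vertex 1.4 1.0 0.3
  endloop
 endfacet
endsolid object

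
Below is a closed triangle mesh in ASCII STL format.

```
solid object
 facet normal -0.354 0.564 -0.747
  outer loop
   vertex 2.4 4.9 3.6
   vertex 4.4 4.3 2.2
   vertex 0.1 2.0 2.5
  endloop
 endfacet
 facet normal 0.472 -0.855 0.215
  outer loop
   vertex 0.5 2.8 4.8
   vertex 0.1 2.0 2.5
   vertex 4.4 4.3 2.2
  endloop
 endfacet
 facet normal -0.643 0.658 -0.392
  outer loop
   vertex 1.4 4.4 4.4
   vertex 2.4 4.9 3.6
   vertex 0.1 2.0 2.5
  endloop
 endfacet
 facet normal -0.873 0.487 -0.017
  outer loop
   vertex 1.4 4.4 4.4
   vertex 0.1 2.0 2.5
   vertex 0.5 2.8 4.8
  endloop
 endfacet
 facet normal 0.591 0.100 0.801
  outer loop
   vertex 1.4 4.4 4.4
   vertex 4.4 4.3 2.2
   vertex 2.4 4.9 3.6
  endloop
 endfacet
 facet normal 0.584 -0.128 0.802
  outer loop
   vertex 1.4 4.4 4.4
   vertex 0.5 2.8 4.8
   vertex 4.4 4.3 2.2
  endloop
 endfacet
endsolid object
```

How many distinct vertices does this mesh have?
5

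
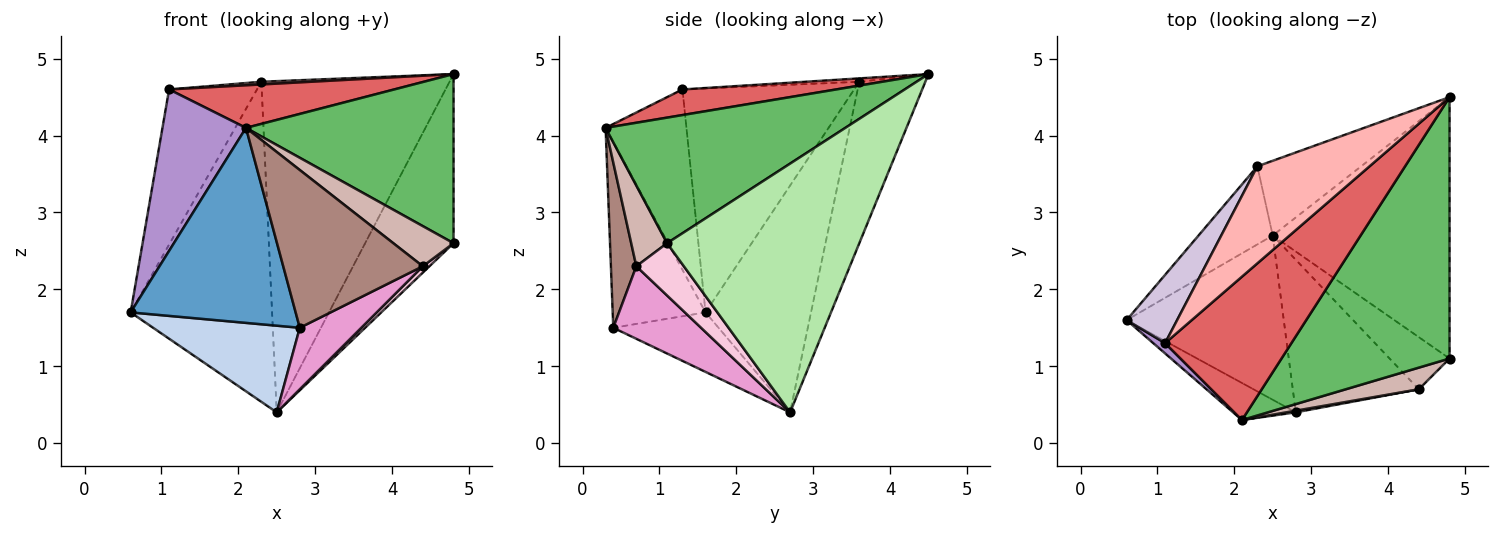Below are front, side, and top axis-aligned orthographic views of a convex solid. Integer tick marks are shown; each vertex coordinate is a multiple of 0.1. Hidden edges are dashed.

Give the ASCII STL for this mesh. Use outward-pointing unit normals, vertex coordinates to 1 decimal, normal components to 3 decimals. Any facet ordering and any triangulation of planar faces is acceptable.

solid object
 facet normal -0.484 -0.860 -0.163
  outer loop
   vertex 2.8 0.4 1.5
   vertex 2.1 0.3 4.1
   vertex 0.6 1.6 1.7
  endloop
 endfacet
 facet normal -0.318 -0.443 -0.839
  outer loop
   vertex 2.8 0.4 1.5
   vertex 0.6 1.6 1.7
   vertex 2.5 2.7 0.4
  endloop
 endfacet
 facet normal -0.587 0.787 -0.192
  outer loop
   vertex 2.3 3.6 4.7
   vertex 2.5 2.7 0.4
   vertex 0.6 1.6 1.7
  endloop
 endfacet
 facet normal -0.324 0.923 -0.208
  outer loop
   vertex 2.3 3.6 4.7
   vertex 4.8 4.5 4.8
   vertex 2.5 2.7 0.4
  endloop
 endfacet
 facet normal 0.531 -0.460 0.711
  outer loop
   vertex 4.8 1.1 2.6
   vertex 4.8 4.5 4.8
   vertex 2.1 0.3 4.1
  endloop
 endfacet
 facet normal 0.763 0.351 -0.543
  outer loop
   vertex 4.8 1.1 2.6
   vertex 2.5 2.7 0.4
   vertex 4.8 4.5 4.8
  endloop
 endfacet
 facet normal 0.191 -0.280 0.941
  outer loop
   vertex 1.1 1.3 4.6
   vertex 2.1 0.3 4.1
   vertex 4.8 4.5 4.8
  endloop
 endfacet
 facet normal -0.030 -0.028 0.999
  outer loop
   vertex 1.1 1.3 4.6
   vertex 4.8 4.5 4.8
   vertex 2.3 3.6 4.7
  endloop
 endfacet
 facet normal -0.695 -0.718 0.046
  outer loop
   vertex 1.1 1.3 4.6
   vertex 0.6 1.6 1.7
   vertex 2.1 0.3 4.1
  endloop
 endfacet
 facet normal -0.873 0.447 0.197
  outer loop
   vertex 1.1 1.3 4.6
   vertex 2.3 3.6 4.7
   vertex 0.6 1.6 1.7
  endloop
 endfacet
 facet normal 0.179 -0.984 0.010
  outer loop
   vertex 4.4 0.7 2.3
   vertex 2.1 0.3 4.1
   vertex 2.8 0.4 1.5
  endloop
 endfacet
 facet normal 0.464 -0.780 0.420
  outer loop
   vertex 4.4 0.7 2.3
   vertex 4.8 1.1 2.6
   vertex 2.1 0.3 4.1
  endloop
 endfacet
 facet normal 0.471 -0.330 -0.818
  outer loop
   vertex 4.4 0.7 2.3
   vertex 2.8 0.4 1.5
   vertex 2.5 2.7 0.4
  endloop
 endfacet
 facet normal 0.654 -0.091 -0.751
  outer loop
   vertex 4.4 0.7 2.3
   vertex 2.5 2.7 0.4
   vertex 4.8 1.1 2.6
  endloop
 endfacet
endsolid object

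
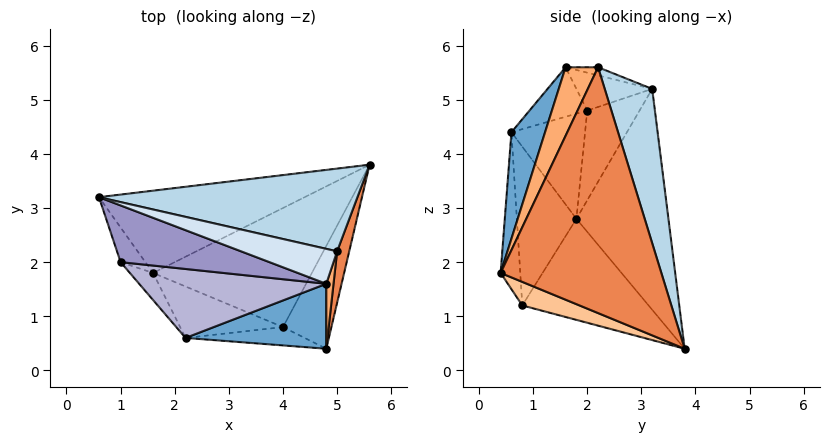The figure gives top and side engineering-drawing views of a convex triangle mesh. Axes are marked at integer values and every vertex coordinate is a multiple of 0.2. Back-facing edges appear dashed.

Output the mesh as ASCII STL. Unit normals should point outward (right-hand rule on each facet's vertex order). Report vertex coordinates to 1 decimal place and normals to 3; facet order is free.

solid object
 facet normal 0.222 -0.930 0.294
  outer loop
   vertex 2.2 0.6 4.4
   vertex 4.8 0.4 1.8
   vertex 4.8 1.6 5.6
  endloop
 endfacet
 facet normal -0.615 0.542 -0.573
  outer loop
   vertex 1.6 1.8 2.8
   vertex 0.6 3.2 5.2
   vertex 5.6 3.8 0.4
  endloop
 endfacet
 facet normal 0.184 0.933 0.308
  outer loop
   vertex 5.0 2.2 5.6
   vertex 5.6 3.8 0.4
   vertex 0.6 3.2 5.2
  endloop
 endfacet
 facet normal -0.084 0.028 0.996
  outer loop
   vertex 5.0 2.2 5.6
   vertex 0.6 3.2 5.2
   vertex 4.8 1.6 5.6
  endloop
 endfacet
 facet normal 0.977 -0.210 0.048
  outer loop
   vertex 5.0 2.2 5.6
   vertex 4.8 0.4 1.8
   vertex 5.6 3.8 0.4
  endloop
 endfacet
 facet normal 0.944 -0.315 0.099
  outer loop
   vertex 5.0 2.2 5.6
   vertex 4.8 1.6 5.6
   vertex 4.8 0.4 1.8
  endloop
 endfacet
 facet normal 0.396 -0.428 -0.813
  outer loop
   vertex 4.0 0.8 1.2
   vertex 5.6 3.8 0.4
   vertex 4.8 0.4 1.8
  endloop
 endfacet
 facet normal -0.536 0.061 -0.842
  outer loop
   vertex 4.0 0.8 1.2
   vertex 1.6 1.8 2.8
   vertex 5.6 3.8 0.4
  endloop
 endfacet
 facet normal -0.296 -0.928 -0.224
  outer loop
   vertex 4.0 0.8 1.2
   vertex 4.8 0.4 1.8
   vertex 2.2 0.6 4.4
  endloop
 endfacet
 facet normal -0.552 -0.753 -0.358
  outer loop
   vertex 4.0 0.8 1.2
   vertex 2.2 0.6 4.4
   vertex 1.6 1.8 2.8
  endloop
 endfacet
 facet normal -0.939 -0.227 -0.259
  outer loop
   vertex 1.0 2.0 4.8
   vertex 0.6 3.2 5.2
   vertex 1.6 1.8 2.8
  endloop
 endfacet
 facet normal -0.772 -0.613 -0.170
  outer loop
   vertex 1.0 2.0 4.8
   vertex 1.6 1.8 2.8
   vertex 2.2 0.6 4.4
  endloop
 endfacet
 facet normal -0.229 -0.376 0.898
  outer loop
   vertex 1.0 2.0 4.8
   vertex 4.8 1.6 5.6
   vertex 0.6 3.2 5.2
  endloop
 endfacet
 facet normal -0.229 -0.444 0.866
  outer loop
   vertex 1.0 2.0 4.8
   vertex 2.2 0.6 4.4
   vertex 4.8 1.6 5.6
  endloop
 endfacet
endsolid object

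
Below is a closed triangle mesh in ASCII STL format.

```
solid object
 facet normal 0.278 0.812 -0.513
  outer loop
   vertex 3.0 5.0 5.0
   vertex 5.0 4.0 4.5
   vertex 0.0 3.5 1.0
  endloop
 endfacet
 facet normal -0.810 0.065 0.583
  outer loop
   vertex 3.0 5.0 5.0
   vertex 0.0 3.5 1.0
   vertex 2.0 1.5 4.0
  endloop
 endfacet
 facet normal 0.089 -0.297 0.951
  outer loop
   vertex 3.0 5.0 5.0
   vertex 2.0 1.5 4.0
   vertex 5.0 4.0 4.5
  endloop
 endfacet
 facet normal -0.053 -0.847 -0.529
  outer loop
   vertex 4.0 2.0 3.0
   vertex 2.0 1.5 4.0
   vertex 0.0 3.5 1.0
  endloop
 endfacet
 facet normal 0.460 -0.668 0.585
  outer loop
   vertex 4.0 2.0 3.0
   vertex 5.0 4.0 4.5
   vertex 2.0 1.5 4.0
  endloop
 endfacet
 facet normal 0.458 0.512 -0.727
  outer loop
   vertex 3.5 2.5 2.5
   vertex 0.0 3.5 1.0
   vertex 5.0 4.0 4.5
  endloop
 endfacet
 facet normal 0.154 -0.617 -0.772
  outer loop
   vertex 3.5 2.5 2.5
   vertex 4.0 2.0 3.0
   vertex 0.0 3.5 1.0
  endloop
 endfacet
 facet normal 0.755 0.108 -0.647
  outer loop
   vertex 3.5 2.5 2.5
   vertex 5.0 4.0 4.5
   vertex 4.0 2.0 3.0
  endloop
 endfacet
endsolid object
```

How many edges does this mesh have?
12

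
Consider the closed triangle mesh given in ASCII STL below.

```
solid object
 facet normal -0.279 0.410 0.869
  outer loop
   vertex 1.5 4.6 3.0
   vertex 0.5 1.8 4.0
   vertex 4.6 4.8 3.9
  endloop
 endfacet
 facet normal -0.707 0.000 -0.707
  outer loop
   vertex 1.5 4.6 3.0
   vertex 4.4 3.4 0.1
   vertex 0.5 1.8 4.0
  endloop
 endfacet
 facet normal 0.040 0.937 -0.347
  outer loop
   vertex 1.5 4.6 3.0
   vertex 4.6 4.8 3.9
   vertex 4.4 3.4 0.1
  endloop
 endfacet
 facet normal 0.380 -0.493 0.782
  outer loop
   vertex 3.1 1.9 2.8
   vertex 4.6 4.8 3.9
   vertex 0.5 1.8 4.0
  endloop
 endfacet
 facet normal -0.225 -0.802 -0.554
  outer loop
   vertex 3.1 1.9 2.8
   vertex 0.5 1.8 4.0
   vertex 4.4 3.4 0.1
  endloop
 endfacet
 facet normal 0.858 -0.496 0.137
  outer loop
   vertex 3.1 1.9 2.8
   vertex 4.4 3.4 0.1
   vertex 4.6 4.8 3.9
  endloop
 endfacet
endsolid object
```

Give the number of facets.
6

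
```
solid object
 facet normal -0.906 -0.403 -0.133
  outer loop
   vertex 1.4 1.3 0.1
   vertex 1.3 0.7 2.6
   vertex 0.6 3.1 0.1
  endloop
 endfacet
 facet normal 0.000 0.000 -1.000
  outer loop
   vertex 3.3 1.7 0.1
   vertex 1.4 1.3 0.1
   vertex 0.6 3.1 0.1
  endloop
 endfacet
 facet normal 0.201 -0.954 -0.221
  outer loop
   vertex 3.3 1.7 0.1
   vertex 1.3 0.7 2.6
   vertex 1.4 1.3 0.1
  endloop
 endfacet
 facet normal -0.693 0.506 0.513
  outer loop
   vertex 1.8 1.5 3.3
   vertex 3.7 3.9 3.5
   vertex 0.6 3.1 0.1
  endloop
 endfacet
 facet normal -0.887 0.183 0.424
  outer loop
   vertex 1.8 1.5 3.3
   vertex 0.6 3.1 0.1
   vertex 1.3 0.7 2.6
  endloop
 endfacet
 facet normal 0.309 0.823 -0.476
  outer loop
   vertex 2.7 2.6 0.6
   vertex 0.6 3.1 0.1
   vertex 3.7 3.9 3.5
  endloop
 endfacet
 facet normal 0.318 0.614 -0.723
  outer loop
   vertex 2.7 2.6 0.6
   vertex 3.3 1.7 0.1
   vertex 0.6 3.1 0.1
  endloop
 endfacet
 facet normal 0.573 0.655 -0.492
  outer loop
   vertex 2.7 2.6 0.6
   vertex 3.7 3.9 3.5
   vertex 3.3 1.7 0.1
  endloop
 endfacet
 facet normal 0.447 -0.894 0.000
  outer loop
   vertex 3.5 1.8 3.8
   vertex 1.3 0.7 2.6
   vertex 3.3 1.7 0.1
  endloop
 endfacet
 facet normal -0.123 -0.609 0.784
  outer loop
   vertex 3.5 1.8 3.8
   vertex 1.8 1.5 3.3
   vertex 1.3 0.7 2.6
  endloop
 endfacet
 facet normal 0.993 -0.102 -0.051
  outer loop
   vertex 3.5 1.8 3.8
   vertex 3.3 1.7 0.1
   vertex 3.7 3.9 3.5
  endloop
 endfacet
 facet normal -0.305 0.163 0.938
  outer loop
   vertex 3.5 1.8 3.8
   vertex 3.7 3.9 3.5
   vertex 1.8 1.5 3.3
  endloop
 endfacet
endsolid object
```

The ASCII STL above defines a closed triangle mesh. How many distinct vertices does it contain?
8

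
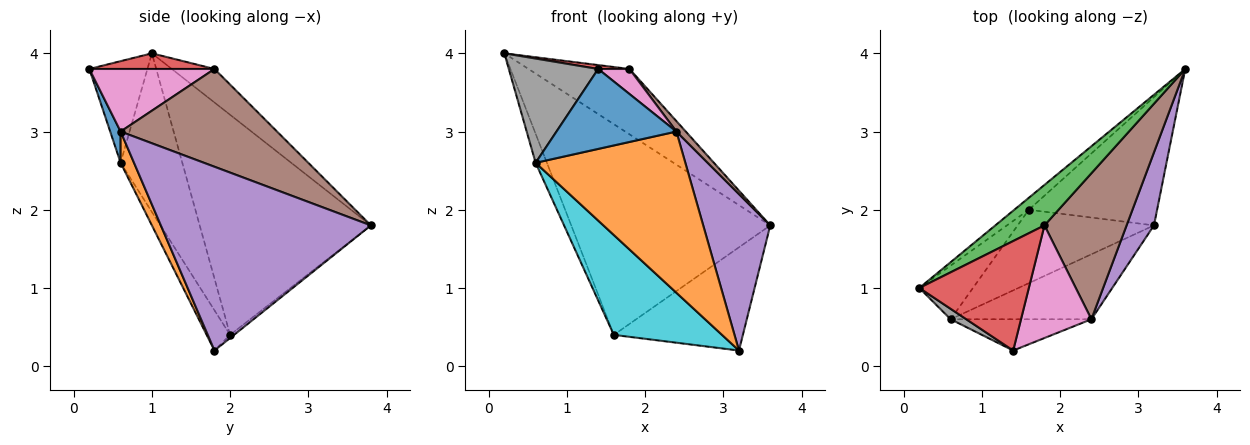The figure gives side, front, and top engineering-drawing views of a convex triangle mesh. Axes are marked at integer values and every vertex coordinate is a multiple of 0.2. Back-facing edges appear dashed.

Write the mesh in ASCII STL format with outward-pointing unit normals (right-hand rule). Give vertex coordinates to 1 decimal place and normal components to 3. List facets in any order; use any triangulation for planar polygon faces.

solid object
 facet normal -0.652 0.757 -0.043
  outer loop
   vertex 1.6 2.0 0.4
   vertex 0.2 1.0 4.0
   vertex 3.6 3.8 1.8
  endloop
 endfacet
 facet normal -0.019 0.627 -0.779
  outer loop
   vertex 1.6 2.0 0.4
   vertex 3.6 3.8 1.8
   vertex 3.2 1.8 0.2
  endloop
 endfacet
 facet normal -0.338 0.800 0.496
  outer loop
   vertex 1.8 1.8 3.8
   vertex 3.6 3.8 1.8
   vertex 0.2 1.0 4.0
  endloop
 endfacet
 facet normal 0.141 -0.035 0.989
  outer loop
   vertex 1.8 1.8 3.8
   vertex 0.2 1.0 4.0
   vertex 1.4 0.2 3.8
  endloop
 endfacet
 facet normal 0.943 -0.301 0.140
  outer loop
   vertex 2.4 0.6 3.0
   vertex 3.2 1.8 0.2
   vertex 3.6 3.8 1.8
  endloop
 endfacet
 facet normal 0.765 -0.046 0.643
  outer loop
   vertex 2.4 0.6 3.0
   vertex 3.6 3.8 1.8
   vertex 1.8 1.8 3.8
  endloop
 endfacet
 facet normal 0.655 -0.164 0.737
  outer loop
   vertex 2.4 0.6 3.0
   vertex 1.8 1.8 3.8
   vertex 1.4 0.2 3.8
  endloop
 endfacet
 facet normal -0.543 -0.836 0.084
  outer loop
   vertex 0.6 0.6 2.6
   vertex 1.4 0.2 3.8
   vertex 0.2 1.0 4.0
  endloop
 endfacet
 facet normal -0.933 0.171 -0.316
  outer loop
   vertex 0.6 0.6 2.6
   vertex 0.2 1.0 4.0
   vertex 1.6 2.0 0.4
  endloop
 endfacet
 facet normal -0.172 -0.794 -0.583
  outer loop
   vertex 0.6 0.6 2.6
   vertex 1.6 2.0 0.4
   vertex 3.2 1.8 0.2
  endloop
 endfacet
 facet normal 0.081 -0.928 -0.363
  outer loop
   vertex 0.6 0.6 2.6
   vertex 2.4 0.6 3.0
   vertex 1.4 0.2 3.8
  endloop
 endfacet
 facet normal 0.083 -0.924 -0.372
  outer loop
   vertex 0.6 0.6 2.6
   vertex 3.2 1.8 0.2
   vertex 2.4 0.6 3.0
  endloop
 endfacet
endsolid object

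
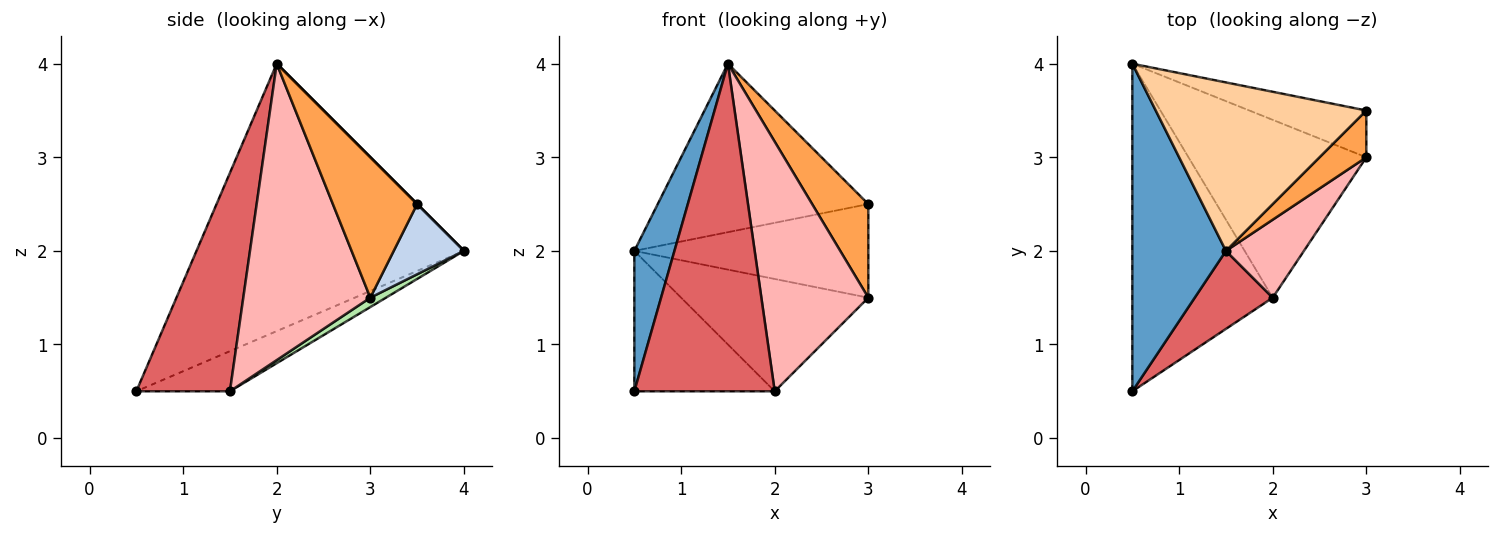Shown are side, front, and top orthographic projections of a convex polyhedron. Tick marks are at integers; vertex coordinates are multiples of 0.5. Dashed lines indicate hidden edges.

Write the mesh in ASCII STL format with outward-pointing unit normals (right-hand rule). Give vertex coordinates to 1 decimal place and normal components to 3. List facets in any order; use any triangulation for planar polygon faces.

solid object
 facet normal -0.935 -0.140 0.327
  outer loop
   vertex 1.5 2.0 4.0
   vertex 0.5 4.0 2.0
   vertex 0.5 0.5 0.5
  endloop
 endfacet
 facet normal 0.259 0.864 -0.432
  outer loop
   vertex 3.0 3.5 2.5
   vertex 3.0 3.0 1.5
   vertex 0.5 4.0 2.0
  endloop
 endfacet
 facet normal 0.802 -0.535 0.267
  outer loop
   vertex 3.0 3.5 2.5
   vertex 1.5 2.0 4.0
   vertex 3.0 3.0 1.5
  endloop
 endfacet
 facet normal 0.000 0.707 0.707
  outer loop
   vertex 3.0 3.5 2.5
   vertex 0.5 4.0 2.0
   vertex 1.5 2.0 4.0
  endloop
 endfacet
 facet normal -0.254 0.381 -0.889
  outer loop
   vertex 2.0 1.5 0.5
   vertex 0.5 0.5 0.5
   vertex 0.5 4.0 2.0
  endloop
 endfacet
 facet normal 0.044 0.533 -0.845
  outer loop
   vertex 2.0 1.5 0.5
   vertex 0.5 4.0 2.0
   vertex 3.0 3.0 1.5
  endloop
 endfacet
 facet normal 0.544 -0.816 0.194
  outer loop
   vertex 2.0 1.5 0.5
   vertex 1.5 2.0 4.0
   vertex 0.5 0.5 0.5
  endloop
 endfacet
 facet normal 0.750 -0.631 0.197
  outer loop
   vertex 2.0 1.5 0.5
   vertex 3.0 3.0 1.5
   vertex 1.5 2.0 4.0
  endloop
 endfacet
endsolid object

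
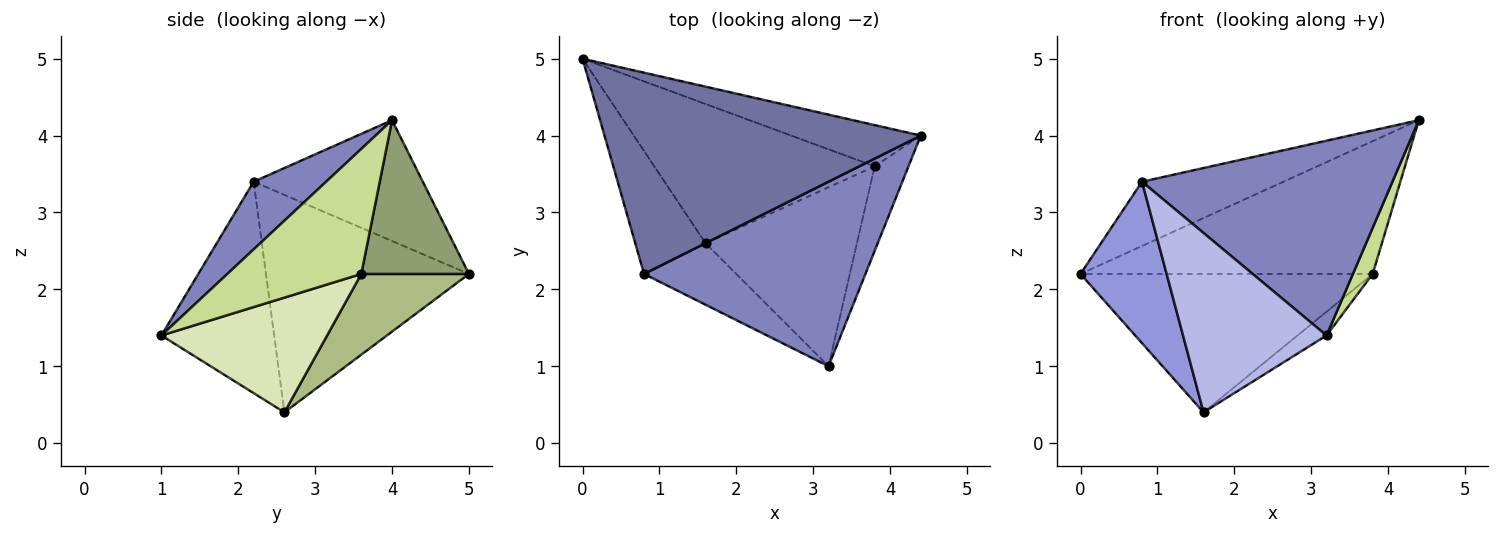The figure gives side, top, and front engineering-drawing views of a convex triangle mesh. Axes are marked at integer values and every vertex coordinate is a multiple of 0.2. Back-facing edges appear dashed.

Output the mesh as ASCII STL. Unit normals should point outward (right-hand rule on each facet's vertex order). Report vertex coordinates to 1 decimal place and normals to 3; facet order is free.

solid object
 facet normal -0.342 0.286 0.895
  outer loop
   vertex 0.8 2.2 3.4
   vertex 4.4 4.0 4.2
   vertex 0.0 5.0 2.2
  endloop
 endfacet
 facet normal 0.206 -0.710 0.673
  outer loop
   vertex 0.8 2.2 3.4
   vertex 3.2 1.0 1.4
   vertex 4.4 4.0 4.2
  endloop
 endfacet
 facet normal -0.882 -0.374 -0.285
  outer loop
   vertex 0.8 2.2 3.4
   vertex 0.0 5.0 2.2
   vertex 1.6 2.6 0.4
  endloop
 endfacet
 facet normal -0.597 -0.759 -0.260
  outer loop
   vertex 0.8 2.2 3.4
   vertex 1.6 2.6 0.4
   vertex 3.2 1.0 1.4
  endloop
 endfacet
 facet normal 0.332 0.901 -0.280
  outer loop
   vertex 3.8 3.6 2.2
   vertex 0.0 5.0 2.2
   vertex 4.4 4.0 4.2
  endloop
 endfacet
 facet normal 0.251 0.682 -0.686
  outer loop
   vertex 3.8 3.6 2.2
   vertex 1.6 2.6 0.4
   vertex 0.0 5.0 2.2
  endloop
 endfacet
 facet normal 0.956 -0.141 -0.258
  outer loop
   vertex 3.8 3.6 2.2
   vertex 4.4 4.0 4.2
   vertex 3.2 1.0 1.4
  endloop
 endfacet
 facet normal 0.601 0.105 -0.793
  outer loop
   vertex 3.8 3.6 2.2
   vertex 3.2 1.0 1.4
   vertex 1.6 2.6 0.4
  endloop
 endfacet
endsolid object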